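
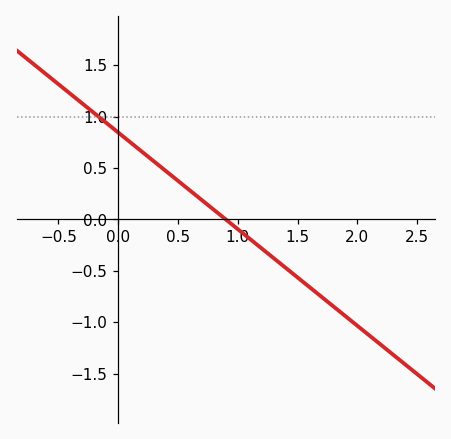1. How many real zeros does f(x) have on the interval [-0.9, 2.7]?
1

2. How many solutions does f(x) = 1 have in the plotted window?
1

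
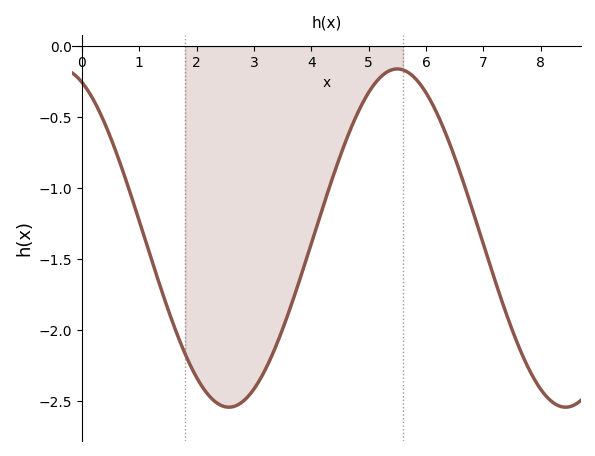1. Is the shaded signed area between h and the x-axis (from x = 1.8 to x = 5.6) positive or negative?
negative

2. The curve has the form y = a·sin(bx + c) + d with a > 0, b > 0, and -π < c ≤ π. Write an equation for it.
y = 1.19sin(1.1x + 2) - 1.35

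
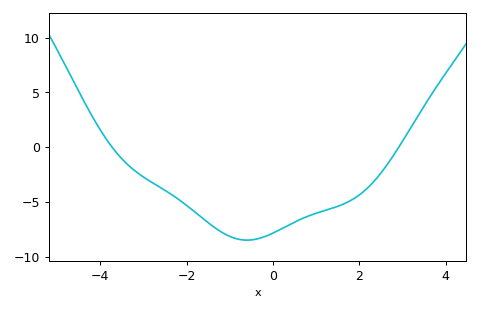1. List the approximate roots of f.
-3.73, 2.91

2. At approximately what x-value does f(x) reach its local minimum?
-0.601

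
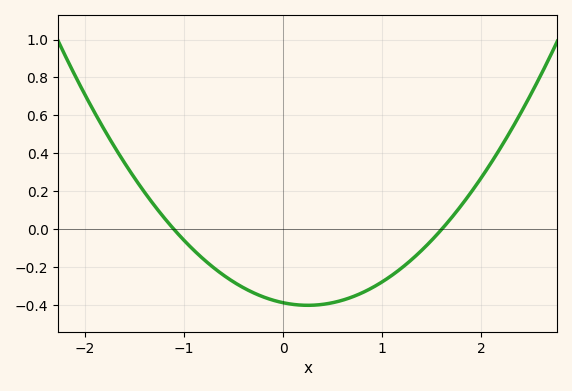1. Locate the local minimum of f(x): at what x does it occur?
0.2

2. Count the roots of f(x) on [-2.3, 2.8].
2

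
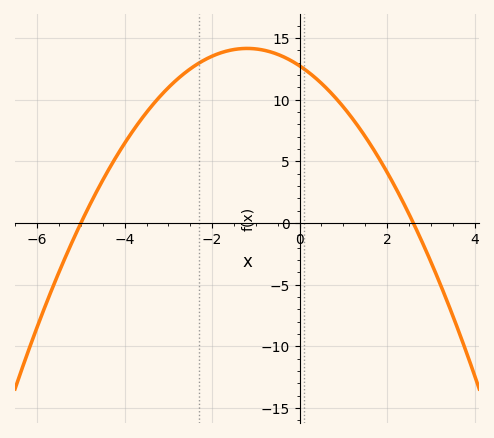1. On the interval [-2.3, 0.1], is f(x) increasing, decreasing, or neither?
neither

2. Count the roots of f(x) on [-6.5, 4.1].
2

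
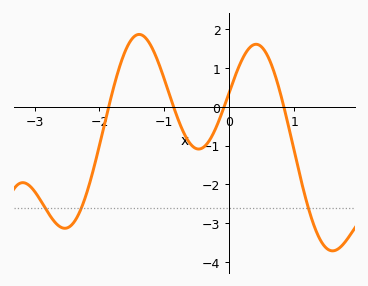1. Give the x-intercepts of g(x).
-1.86, -0.858, -0.08, 0.841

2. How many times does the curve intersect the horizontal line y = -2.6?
3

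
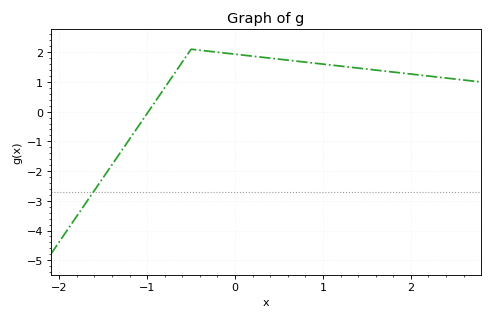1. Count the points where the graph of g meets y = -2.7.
1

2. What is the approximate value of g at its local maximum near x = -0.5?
2.1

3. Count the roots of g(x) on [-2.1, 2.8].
1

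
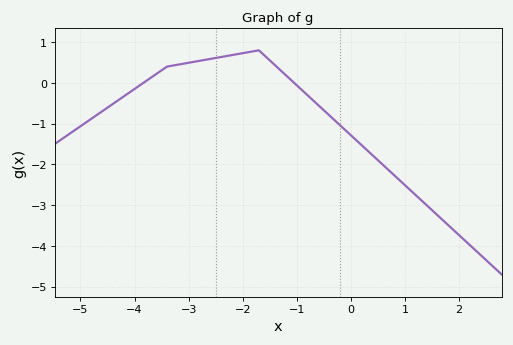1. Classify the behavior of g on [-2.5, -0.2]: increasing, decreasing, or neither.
neither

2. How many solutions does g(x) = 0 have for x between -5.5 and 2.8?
2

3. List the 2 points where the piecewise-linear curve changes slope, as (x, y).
(-3.4, 0.4); (-1.7, 0.8)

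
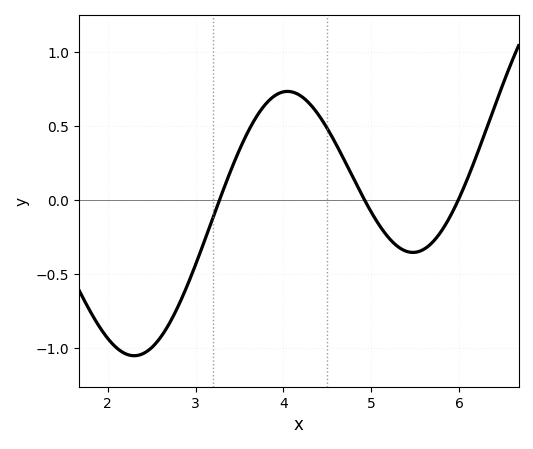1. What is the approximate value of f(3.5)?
0.34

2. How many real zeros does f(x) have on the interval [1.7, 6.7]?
3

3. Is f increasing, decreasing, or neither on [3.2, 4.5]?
neither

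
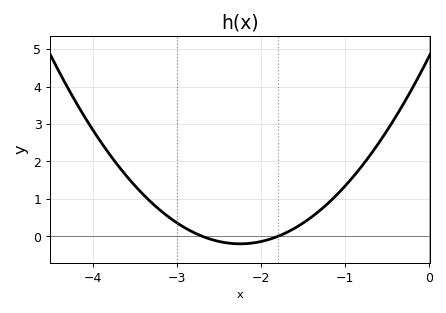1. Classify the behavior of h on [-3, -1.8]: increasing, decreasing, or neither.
neither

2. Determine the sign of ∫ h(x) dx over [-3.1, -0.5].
positive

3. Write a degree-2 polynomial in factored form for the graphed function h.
y = 0.99(x + 2.7)(x + 1.8)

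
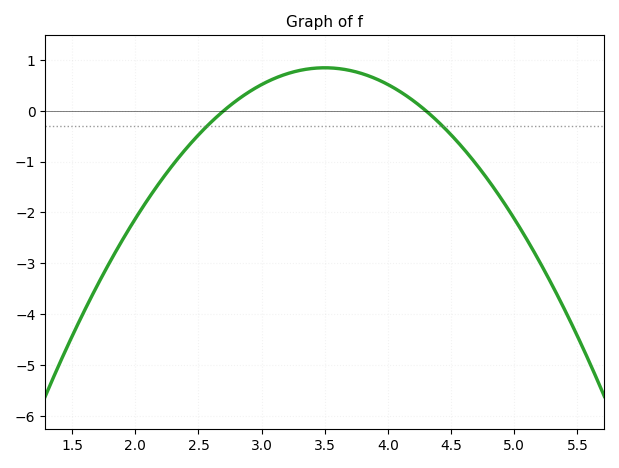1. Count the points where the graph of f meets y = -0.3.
2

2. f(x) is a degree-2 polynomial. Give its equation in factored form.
y = -1.32(x - 2.7)(x - 4.3)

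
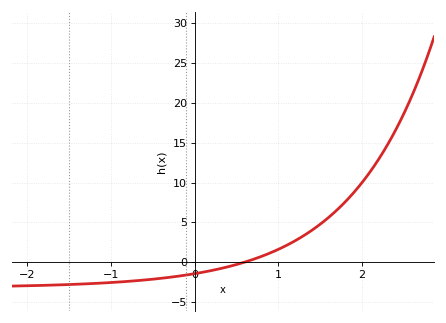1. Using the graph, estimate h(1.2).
2.5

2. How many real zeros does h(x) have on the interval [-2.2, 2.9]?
1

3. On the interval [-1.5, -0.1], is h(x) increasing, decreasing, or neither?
increasing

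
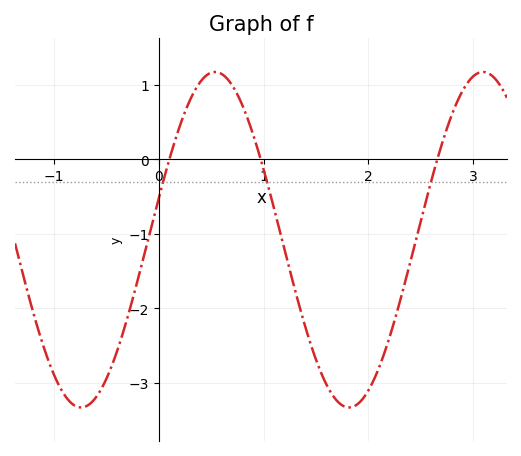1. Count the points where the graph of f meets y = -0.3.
3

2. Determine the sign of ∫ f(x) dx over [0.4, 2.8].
negative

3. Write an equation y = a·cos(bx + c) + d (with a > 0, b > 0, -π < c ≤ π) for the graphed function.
y = 2.25cos(2.5x - 1.3) - 1.08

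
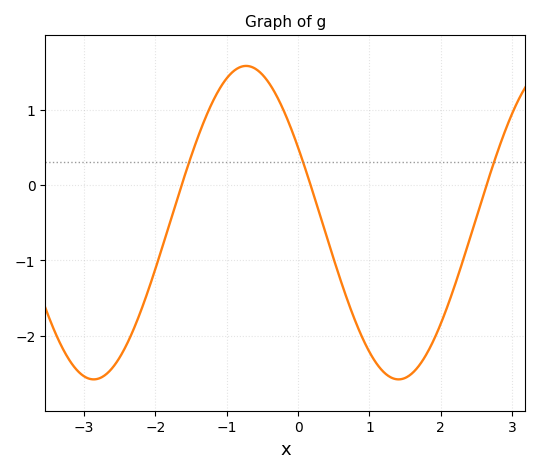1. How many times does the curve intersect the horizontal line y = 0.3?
3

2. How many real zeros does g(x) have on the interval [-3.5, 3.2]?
3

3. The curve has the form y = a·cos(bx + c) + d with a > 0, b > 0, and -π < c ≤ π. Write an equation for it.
y = 2.08cos(1.5x + 1.1) - 0.5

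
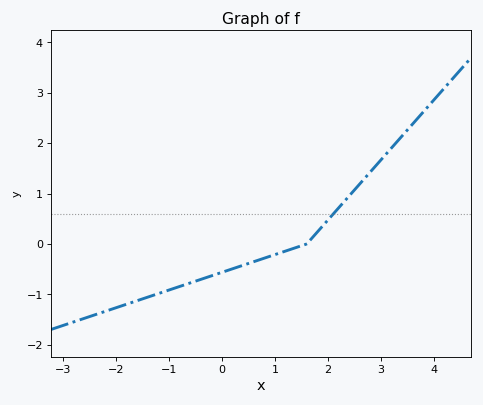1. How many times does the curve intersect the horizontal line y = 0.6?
1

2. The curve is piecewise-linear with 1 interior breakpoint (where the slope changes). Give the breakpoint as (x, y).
(1.6, 0)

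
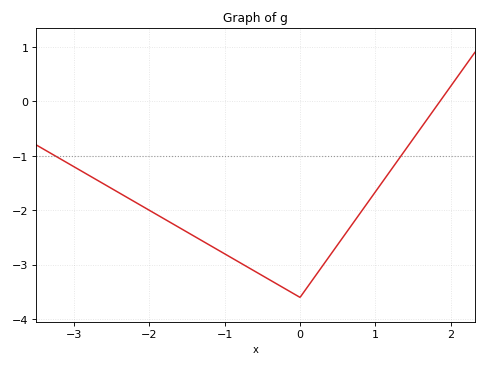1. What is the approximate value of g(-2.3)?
-1.8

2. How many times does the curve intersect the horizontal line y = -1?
2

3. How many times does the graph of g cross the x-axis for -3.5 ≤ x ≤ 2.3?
1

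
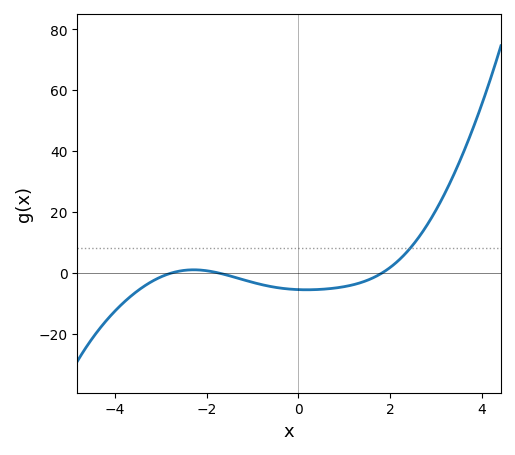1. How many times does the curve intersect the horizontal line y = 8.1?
1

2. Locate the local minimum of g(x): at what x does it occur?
0.18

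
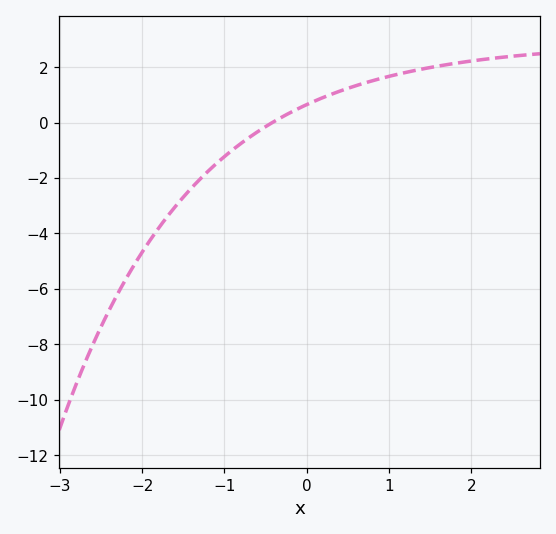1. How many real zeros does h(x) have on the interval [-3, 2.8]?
1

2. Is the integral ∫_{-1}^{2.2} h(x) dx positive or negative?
positive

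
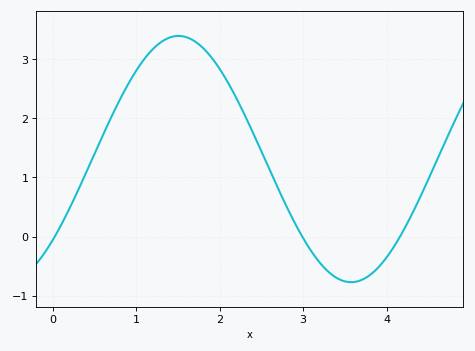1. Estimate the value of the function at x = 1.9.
3.03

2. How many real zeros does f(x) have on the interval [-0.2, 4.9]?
3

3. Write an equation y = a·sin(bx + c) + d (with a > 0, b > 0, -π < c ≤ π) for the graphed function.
y = 2.08sin(1.52x - 0.722) + 1.31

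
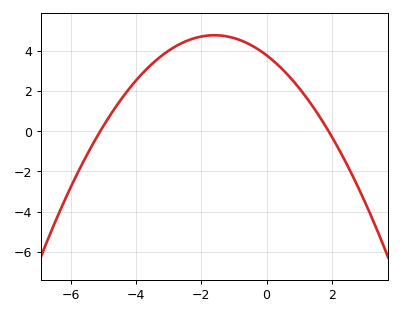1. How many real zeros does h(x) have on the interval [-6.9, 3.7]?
2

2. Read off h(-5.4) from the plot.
-0.8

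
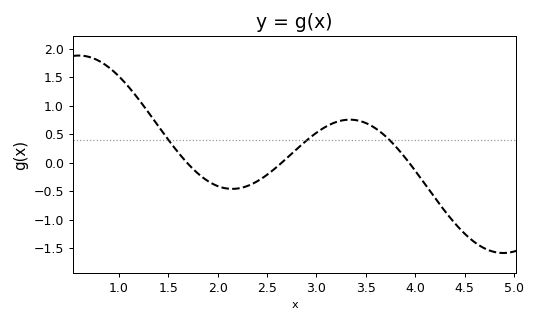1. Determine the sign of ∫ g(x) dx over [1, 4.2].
positive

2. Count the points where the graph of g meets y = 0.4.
3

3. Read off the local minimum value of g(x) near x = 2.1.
-0.461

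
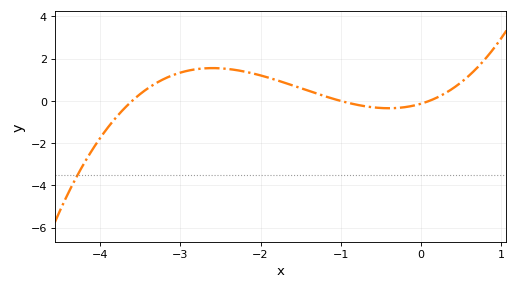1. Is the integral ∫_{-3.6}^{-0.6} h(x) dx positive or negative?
positive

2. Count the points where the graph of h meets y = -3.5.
1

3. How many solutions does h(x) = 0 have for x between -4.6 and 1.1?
3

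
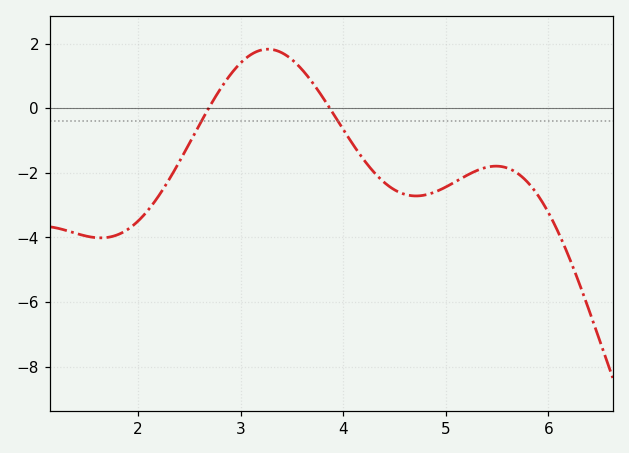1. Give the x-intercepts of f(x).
2.7, 3.9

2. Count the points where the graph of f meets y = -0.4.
2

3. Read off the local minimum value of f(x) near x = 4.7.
-2.8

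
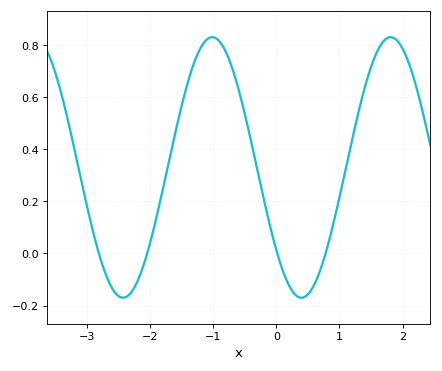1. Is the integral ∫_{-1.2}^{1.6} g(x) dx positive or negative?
positive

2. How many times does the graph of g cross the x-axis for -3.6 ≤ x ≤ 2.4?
4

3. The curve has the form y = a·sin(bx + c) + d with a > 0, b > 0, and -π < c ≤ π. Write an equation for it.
y = 0.5sin(2.2x - 2.5) + 0.33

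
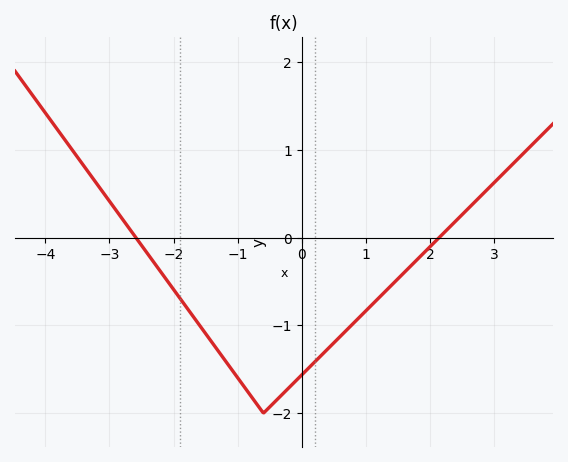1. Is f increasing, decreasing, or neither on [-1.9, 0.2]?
neither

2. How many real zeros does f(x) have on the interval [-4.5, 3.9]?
2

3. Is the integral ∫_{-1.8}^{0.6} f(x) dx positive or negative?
negative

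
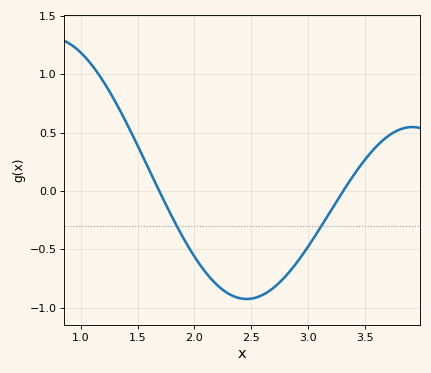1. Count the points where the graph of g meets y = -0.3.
2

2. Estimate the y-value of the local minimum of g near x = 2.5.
-0.95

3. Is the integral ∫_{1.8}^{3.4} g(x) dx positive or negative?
negative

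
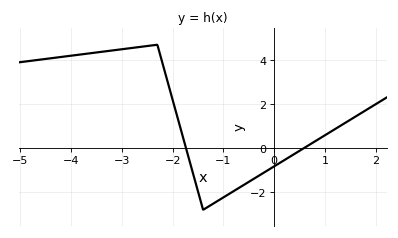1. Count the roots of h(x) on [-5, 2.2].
2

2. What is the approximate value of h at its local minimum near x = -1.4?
-2.8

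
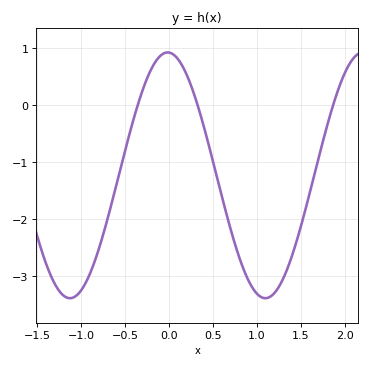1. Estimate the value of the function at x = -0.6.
-1.42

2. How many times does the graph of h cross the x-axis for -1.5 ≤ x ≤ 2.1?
3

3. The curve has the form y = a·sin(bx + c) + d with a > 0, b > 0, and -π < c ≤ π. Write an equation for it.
y = 2.16sin(2.83x + 1.61) - 1.23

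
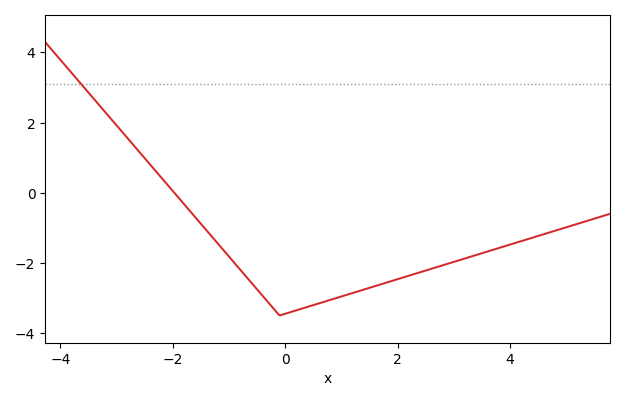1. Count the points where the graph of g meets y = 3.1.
1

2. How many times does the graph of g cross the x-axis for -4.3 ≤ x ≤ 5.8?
1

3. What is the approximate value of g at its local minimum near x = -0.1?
-3.4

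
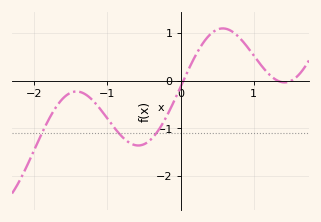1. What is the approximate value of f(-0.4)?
-1.2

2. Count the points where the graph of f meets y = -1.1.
3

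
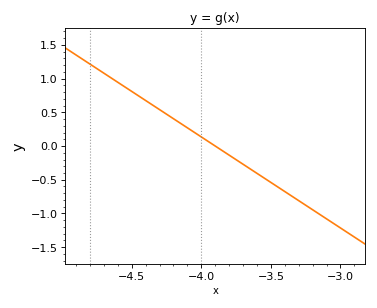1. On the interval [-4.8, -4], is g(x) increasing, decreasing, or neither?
decreasing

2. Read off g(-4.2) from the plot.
0.405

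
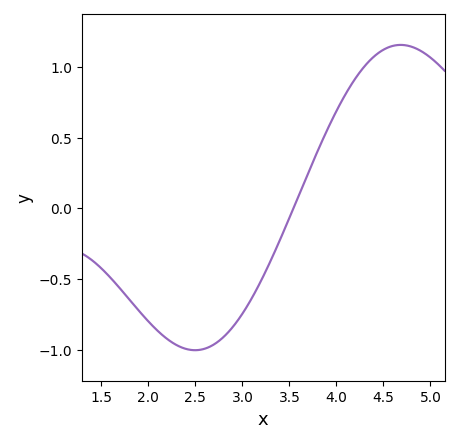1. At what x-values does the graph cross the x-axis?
3.54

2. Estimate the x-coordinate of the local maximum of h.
4.68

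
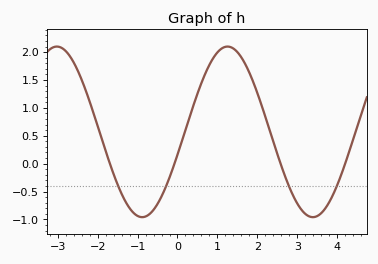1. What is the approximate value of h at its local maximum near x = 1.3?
2.1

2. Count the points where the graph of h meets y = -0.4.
4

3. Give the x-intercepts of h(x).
-1.69, -0.075, 2.58, 4.2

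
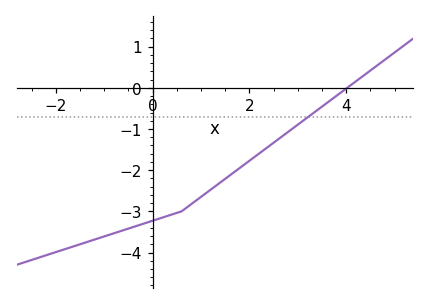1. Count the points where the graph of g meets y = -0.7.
1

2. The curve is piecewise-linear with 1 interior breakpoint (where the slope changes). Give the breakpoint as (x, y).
(0.6, -3)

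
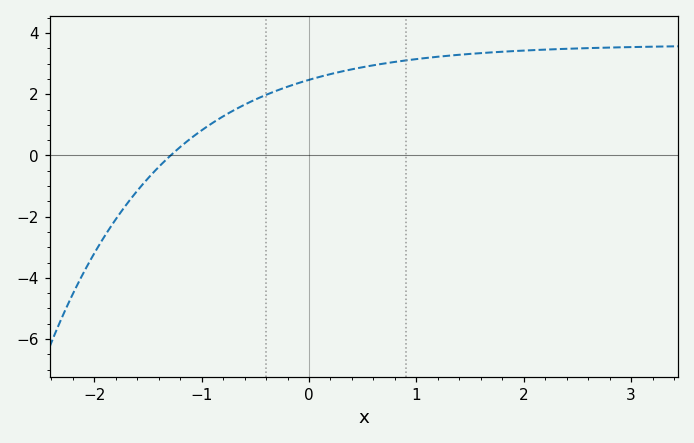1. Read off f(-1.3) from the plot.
0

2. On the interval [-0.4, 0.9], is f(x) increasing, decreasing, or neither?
increasing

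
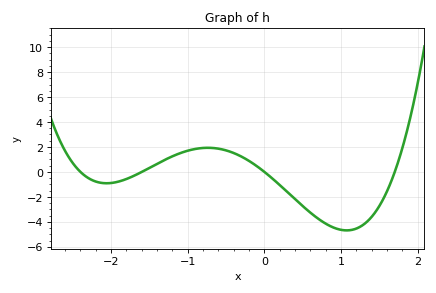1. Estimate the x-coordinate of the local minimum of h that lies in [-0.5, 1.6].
1.07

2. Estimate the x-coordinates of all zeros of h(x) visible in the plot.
-2.4, -1.6, 0, 1.7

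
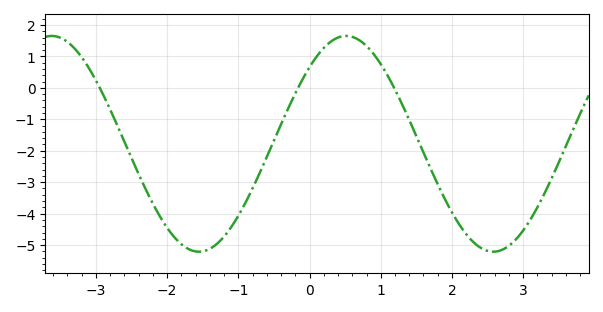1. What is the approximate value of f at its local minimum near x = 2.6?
-5.2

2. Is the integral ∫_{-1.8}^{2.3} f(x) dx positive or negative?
negative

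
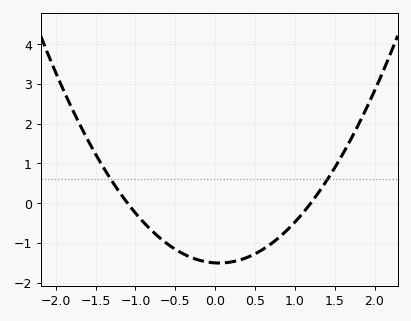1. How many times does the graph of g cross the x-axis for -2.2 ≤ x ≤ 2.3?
2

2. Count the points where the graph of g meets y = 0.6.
2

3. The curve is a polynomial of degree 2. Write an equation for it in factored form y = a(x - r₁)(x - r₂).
y = 1.14(x + 1.1)(x - 1.2)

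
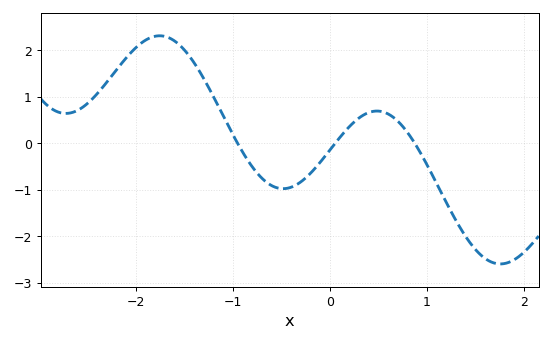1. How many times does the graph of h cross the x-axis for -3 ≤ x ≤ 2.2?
3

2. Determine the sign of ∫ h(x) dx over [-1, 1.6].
negative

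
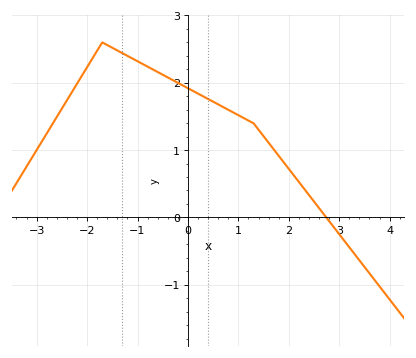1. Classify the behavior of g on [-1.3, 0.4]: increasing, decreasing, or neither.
decreasing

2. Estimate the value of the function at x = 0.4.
1.76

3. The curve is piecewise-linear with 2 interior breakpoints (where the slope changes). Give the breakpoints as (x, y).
(-1.7, 2.6); (1.3, 1.4)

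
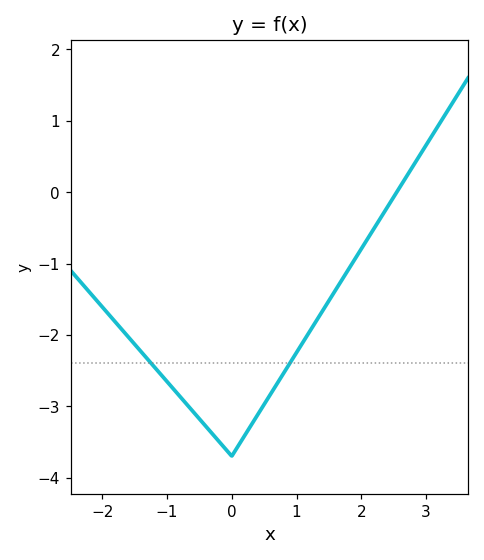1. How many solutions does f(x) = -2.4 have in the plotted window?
2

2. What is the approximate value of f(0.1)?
-3.55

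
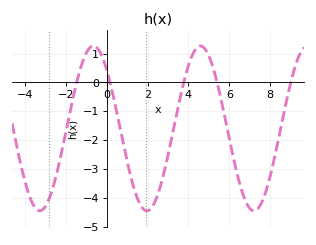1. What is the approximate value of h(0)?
0.4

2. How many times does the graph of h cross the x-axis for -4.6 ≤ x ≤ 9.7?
5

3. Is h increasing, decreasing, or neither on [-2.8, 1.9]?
neither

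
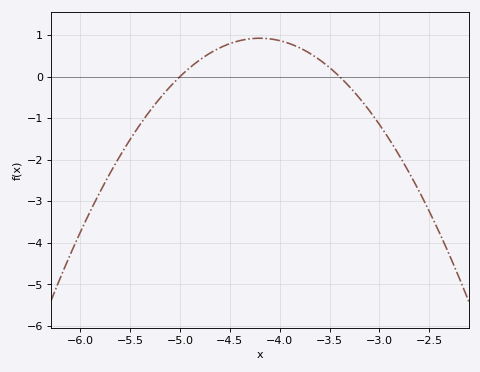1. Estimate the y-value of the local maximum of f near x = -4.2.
0.922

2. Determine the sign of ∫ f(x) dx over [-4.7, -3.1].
positive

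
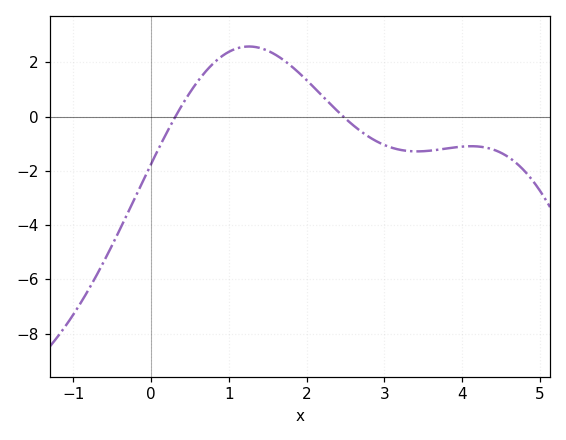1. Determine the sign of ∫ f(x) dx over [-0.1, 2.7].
positive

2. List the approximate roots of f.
0.3, 2.5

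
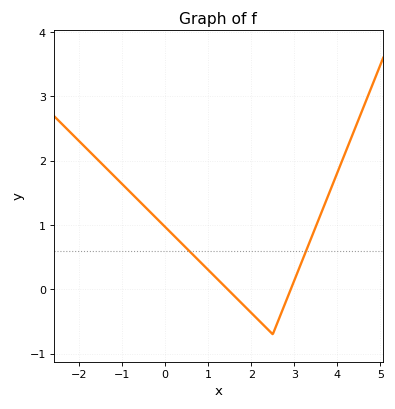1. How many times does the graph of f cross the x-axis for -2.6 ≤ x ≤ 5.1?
2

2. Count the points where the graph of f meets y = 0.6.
2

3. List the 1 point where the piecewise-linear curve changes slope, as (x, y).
(2.5, -0.7)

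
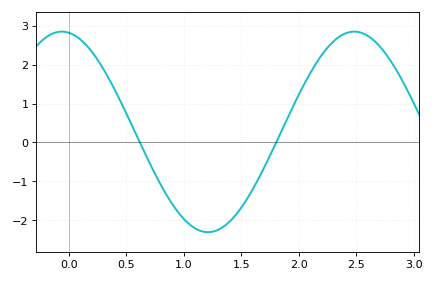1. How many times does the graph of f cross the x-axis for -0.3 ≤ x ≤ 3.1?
2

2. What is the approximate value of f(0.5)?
0.743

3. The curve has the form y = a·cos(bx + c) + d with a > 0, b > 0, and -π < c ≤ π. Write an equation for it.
y = 2.58cos(2.47x + 0.152) + 0.27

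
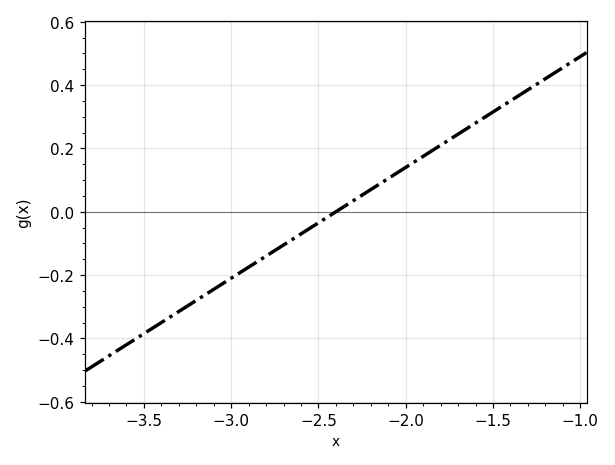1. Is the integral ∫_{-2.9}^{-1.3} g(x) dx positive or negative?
positive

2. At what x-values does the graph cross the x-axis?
-2.4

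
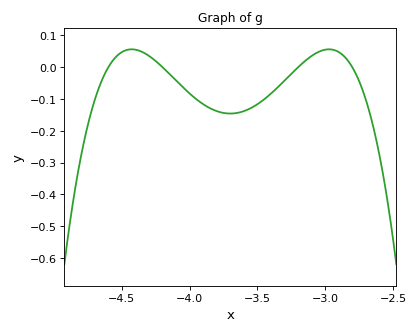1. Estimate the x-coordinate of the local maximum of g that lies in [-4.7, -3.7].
-4.45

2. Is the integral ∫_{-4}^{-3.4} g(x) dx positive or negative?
negative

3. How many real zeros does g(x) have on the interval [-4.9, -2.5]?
4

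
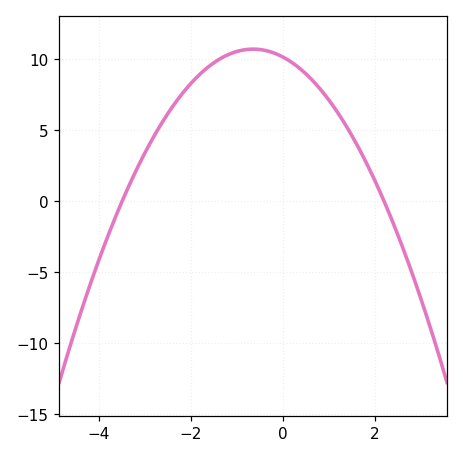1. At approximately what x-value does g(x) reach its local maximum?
-0.6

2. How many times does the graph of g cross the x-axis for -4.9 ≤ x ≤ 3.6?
2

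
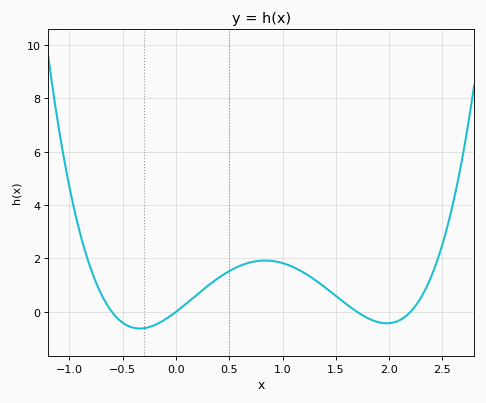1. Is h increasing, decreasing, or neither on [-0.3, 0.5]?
increasing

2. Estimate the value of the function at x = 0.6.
1.72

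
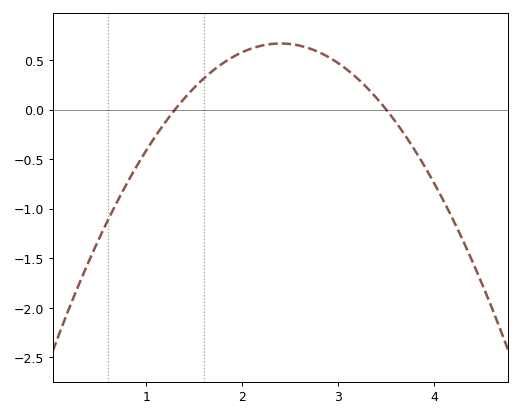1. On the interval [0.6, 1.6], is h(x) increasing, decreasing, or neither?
increasing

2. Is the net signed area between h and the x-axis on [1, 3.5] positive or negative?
positive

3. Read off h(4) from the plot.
-0.743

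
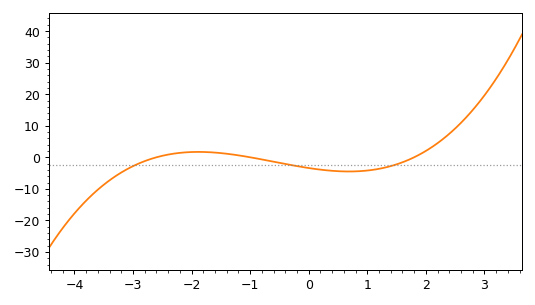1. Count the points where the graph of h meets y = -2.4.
3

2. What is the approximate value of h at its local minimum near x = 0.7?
-5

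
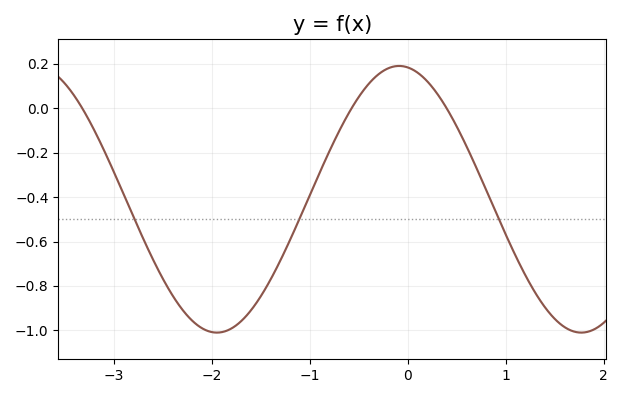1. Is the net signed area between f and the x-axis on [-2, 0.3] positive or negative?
negative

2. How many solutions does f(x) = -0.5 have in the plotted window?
3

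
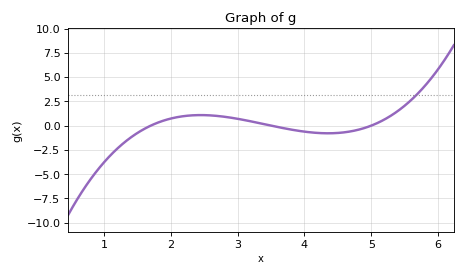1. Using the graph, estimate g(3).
0.702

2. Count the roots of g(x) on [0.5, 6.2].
3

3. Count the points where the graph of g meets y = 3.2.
1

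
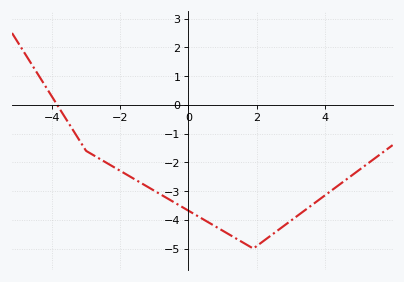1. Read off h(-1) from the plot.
-2.99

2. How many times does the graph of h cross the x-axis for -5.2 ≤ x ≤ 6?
1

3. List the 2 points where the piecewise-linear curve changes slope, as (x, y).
(-3, -1.6); (1.9, -5)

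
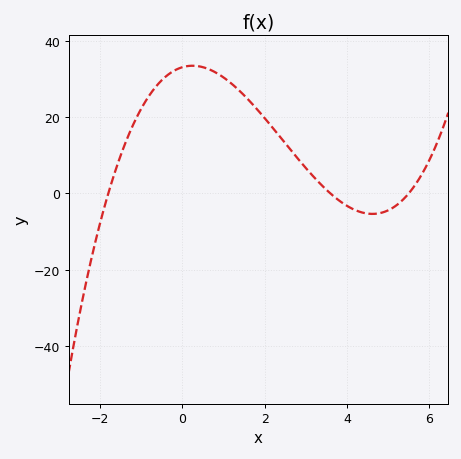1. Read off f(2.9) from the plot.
7.96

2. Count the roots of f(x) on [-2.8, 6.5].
3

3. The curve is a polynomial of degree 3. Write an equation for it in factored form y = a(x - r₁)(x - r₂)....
y = 0.93(x + 1.8)(x - 3.6)(x - 5.5)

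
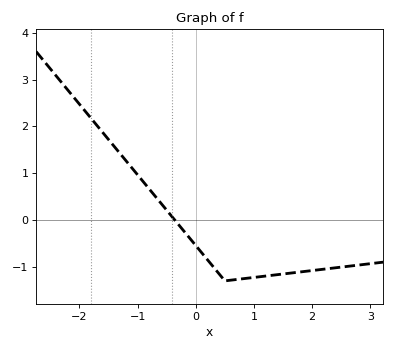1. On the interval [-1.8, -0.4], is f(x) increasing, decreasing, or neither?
decreasing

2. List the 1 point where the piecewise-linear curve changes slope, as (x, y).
(0.5, -1.3)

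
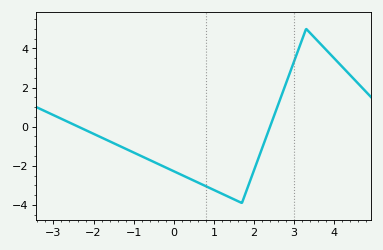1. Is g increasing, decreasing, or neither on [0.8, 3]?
neither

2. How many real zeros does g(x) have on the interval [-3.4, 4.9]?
2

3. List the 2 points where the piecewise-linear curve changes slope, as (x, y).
(1.7, -3.9); (3.3, 5)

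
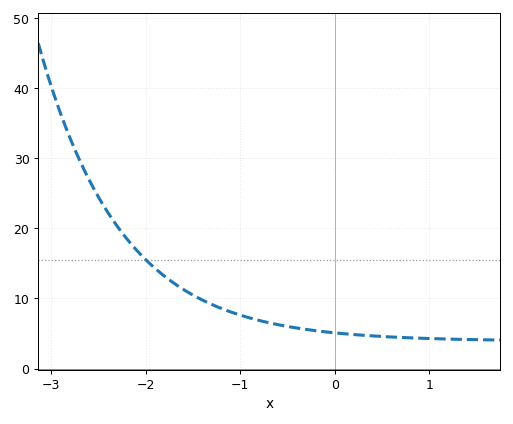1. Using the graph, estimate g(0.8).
4.38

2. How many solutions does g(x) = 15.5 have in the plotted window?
1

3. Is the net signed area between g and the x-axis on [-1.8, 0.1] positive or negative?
positive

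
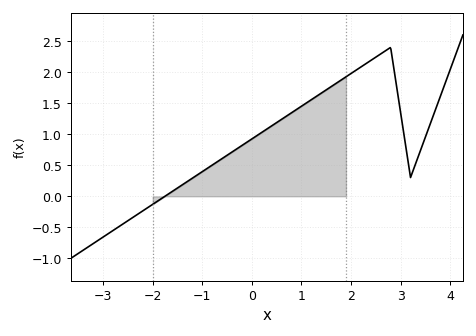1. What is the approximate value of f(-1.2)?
0.292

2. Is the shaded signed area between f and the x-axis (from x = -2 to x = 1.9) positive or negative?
positive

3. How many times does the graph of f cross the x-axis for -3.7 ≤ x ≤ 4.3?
1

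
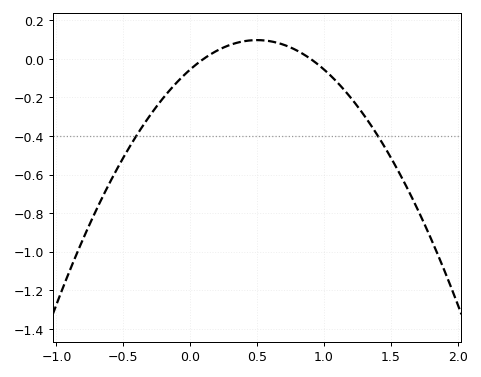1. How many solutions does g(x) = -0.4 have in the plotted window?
2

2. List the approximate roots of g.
0.1, 0.9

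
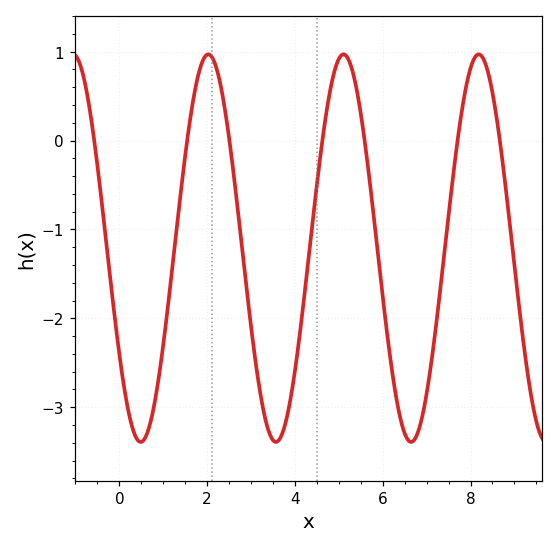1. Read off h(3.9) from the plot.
-2.9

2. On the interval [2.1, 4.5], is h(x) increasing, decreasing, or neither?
neither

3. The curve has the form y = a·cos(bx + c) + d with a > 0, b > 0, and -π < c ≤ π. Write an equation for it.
y = 2.18cos(2.04x + 2.15) - 1.21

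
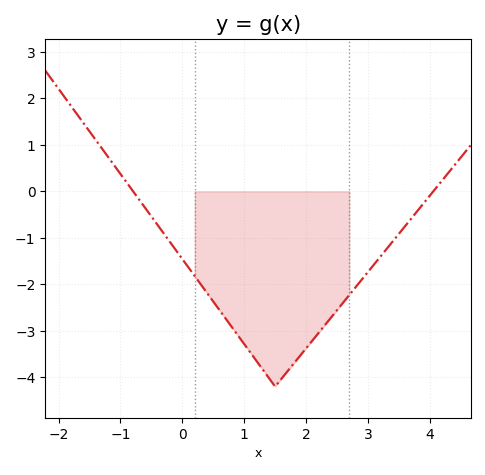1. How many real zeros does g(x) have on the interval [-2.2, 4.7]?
2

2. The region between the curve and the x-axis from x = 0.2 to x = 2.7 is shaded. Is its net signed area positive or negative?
negative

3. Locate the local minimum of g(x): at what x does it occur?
1.5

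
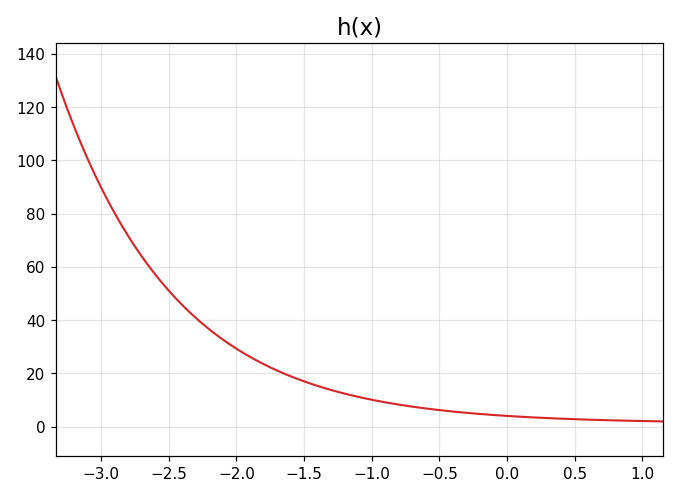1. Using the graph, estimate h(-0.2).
4.8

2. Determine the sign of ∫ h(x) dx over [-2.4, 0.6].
positive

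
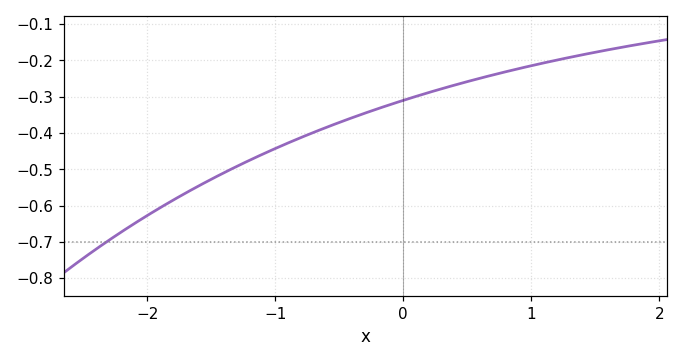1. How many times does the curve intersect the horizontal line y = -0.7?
1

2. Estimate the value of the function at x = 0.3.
-0.278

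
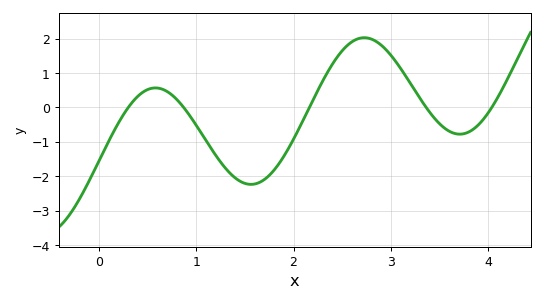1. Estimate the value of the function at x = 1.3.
-1.76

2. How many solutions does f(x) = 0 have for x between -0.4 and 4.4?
5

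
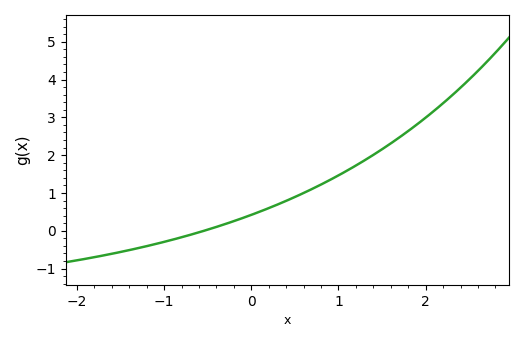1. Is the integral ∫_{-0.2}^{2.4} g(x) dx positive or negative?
positive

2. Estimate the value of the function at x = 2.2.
3.37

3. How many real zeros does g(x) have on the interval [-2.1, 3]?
1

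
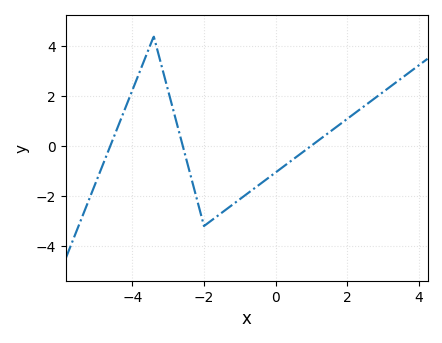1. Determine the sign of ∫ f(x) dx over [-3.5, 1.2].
negative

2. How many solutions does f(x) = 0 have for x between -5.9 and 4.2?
3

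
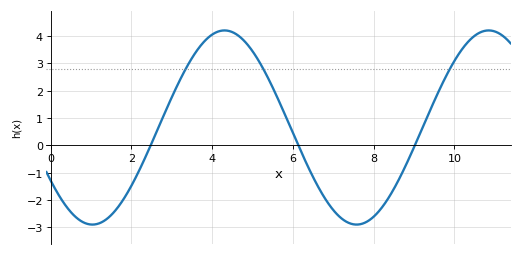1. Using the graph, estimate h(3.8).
3.79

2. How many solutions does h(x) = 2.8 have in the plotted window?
3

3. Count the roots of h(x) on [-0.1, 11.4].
3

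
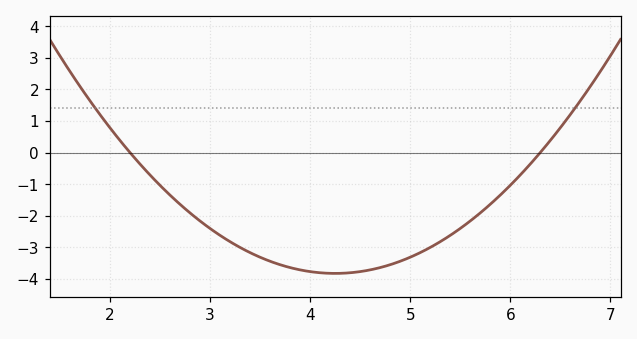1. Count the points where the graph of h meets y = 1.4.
2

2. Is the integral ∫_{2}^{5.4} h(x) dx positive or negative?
negative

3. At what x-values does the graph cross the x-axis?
2.2, 6.3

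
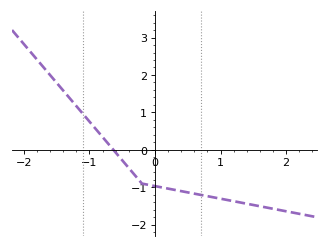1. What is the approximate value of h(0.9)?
-1.27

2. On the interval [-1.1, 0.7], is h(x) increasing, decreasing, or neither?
decreasing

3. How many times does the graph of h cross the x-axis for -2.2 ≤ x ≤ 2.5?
1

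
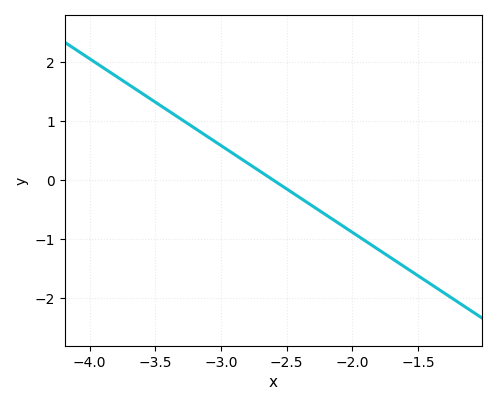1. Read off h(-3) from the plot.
0.588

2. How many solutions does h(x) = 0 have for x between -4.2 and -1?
1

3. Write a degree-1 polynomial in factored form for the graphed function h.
y = -1.47(x + 2.6)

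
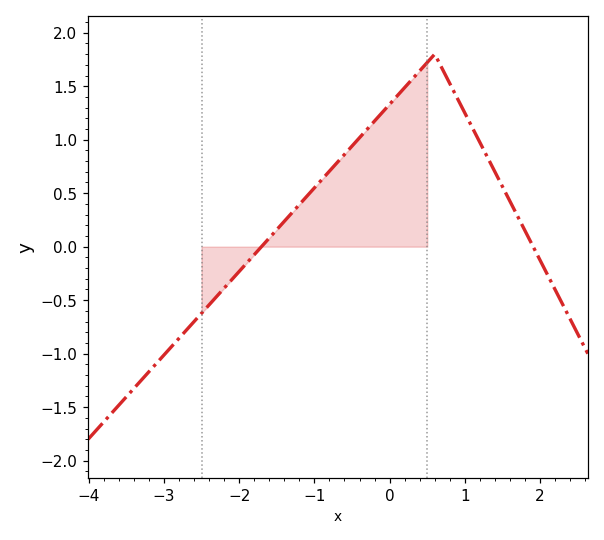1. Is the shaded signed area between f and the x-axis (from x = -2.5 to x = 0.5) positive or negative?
positive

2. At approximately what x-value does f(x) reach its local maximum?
0.599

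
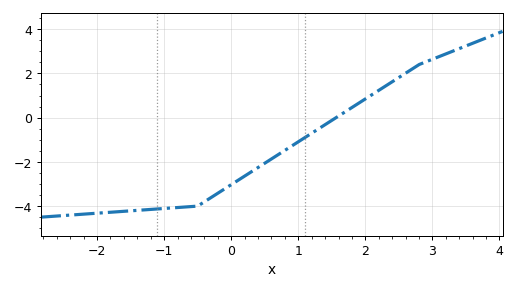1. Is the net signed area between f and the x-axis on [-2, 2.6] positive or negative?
negative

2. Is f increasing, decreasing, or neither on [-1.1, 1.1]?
increasing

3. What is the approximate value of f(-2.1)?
-4.34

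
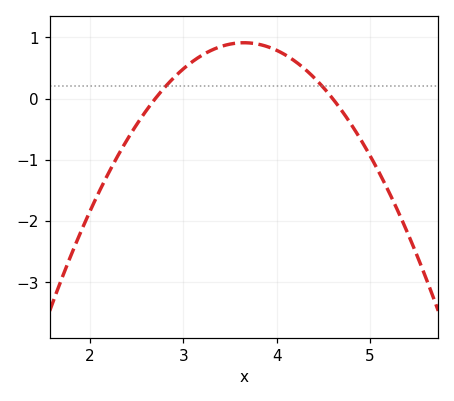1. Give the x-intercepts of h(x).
2.7, 4.6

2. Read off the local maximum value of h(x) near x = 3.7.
0.912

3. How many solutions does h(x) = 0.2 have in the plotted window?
2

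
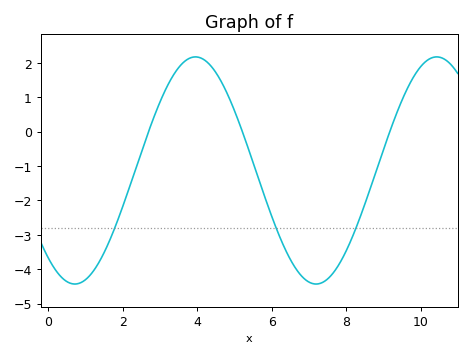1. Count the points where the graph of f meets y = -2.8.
3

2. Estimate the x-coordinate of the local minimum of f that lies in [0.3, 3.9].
0.708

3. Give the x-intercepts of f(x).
2.69, 5.21, 9.17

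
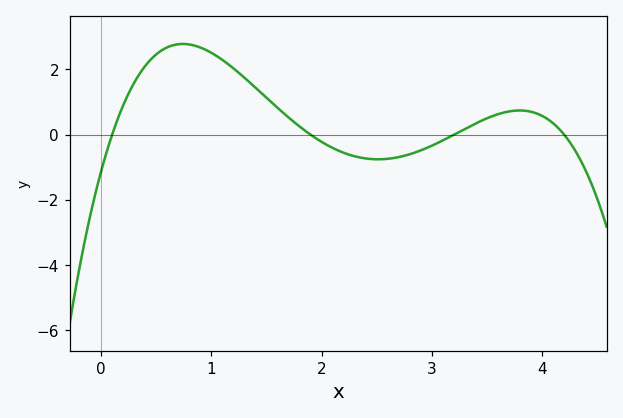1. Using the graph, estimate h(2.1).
-0.4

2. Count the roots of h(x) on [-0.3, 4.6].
4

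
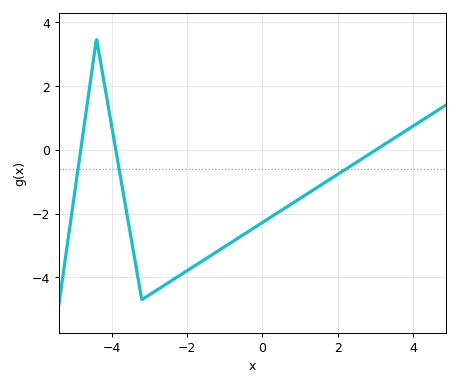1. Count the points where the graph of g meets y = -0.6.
3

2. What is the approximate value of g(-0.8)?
-2.88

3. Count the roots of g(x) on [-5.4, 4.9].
3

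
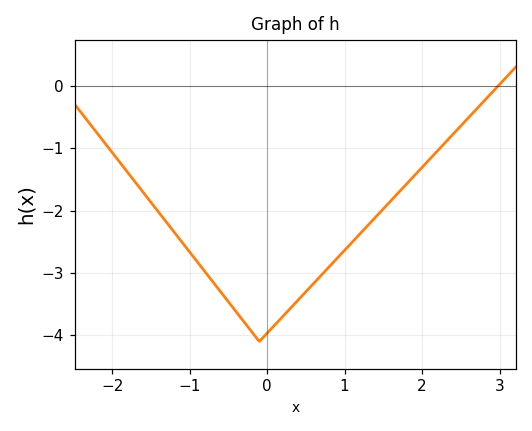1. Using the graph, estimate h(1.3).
-2.24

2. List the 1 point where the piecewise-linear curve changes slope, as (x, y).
(-0.1, -4.1)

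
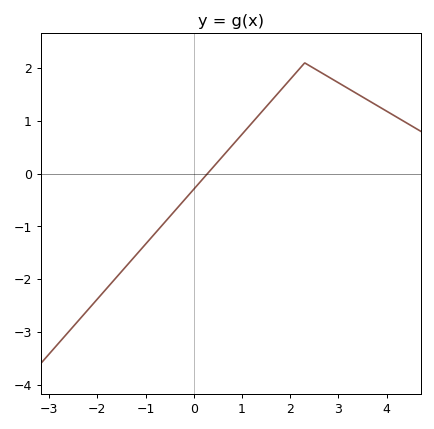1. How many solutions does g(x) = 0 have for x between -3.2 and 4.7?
1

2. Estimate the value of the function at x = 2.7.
1.88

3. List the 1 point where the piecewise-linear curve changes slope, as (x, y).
(2.3, 2.1)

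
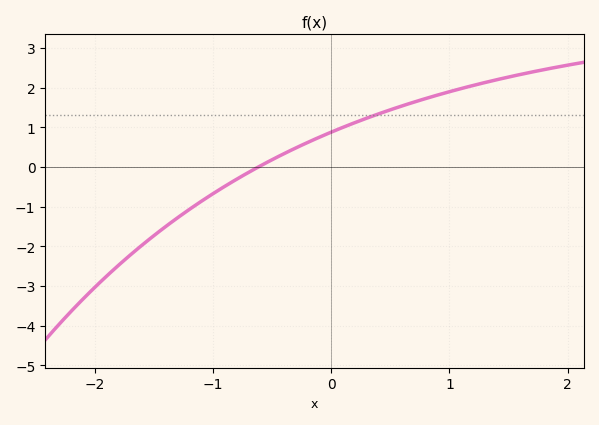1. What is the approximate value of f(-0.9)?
-0.5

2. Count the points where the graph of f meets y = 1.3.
1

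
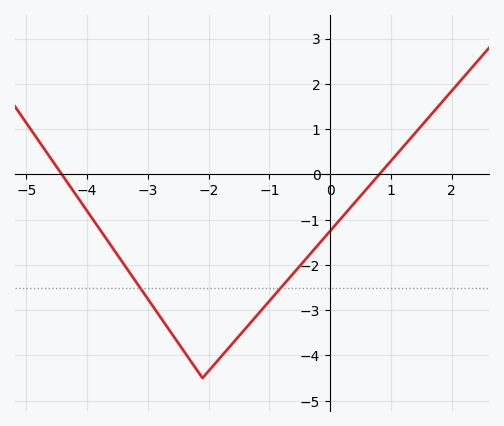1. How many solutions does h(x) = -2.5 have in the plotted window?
2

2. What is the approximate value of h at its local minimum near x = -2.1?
-4.5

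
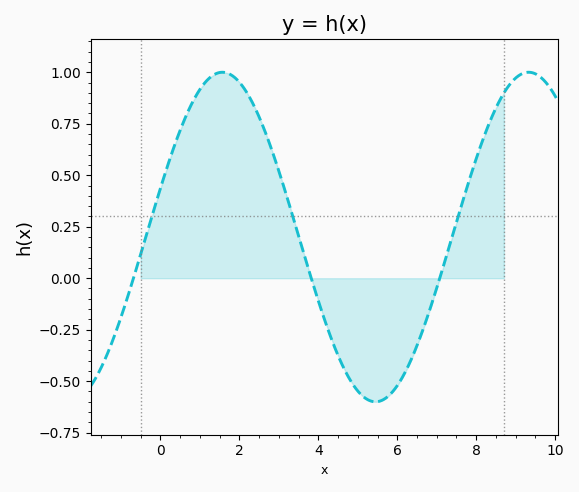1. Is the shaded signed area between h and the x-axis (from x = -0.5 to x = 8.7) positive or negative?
positive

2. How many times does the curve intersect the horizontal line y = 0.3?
3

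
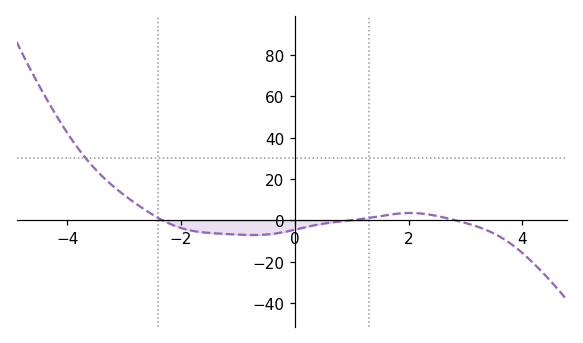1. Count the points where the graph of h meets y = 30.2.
1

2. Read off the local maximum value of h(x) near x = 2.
4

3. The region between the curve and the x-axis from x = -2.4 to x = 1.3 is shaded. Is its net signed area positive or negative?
negative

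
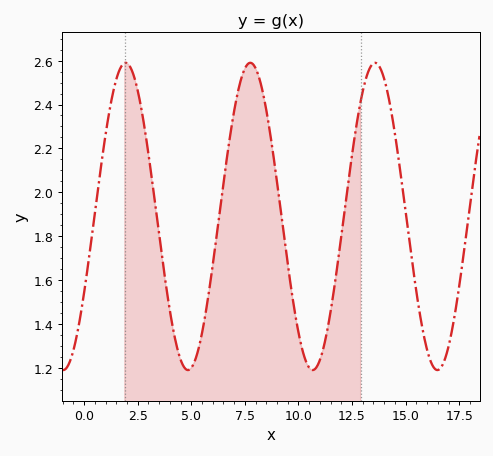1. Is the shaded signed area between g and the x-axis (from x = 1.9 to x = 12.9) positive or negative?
positive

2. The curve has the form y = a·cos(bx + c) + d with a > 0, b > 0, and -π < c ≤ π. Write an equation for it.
y = 0.7cos(1.1x - 2.1) + 1.89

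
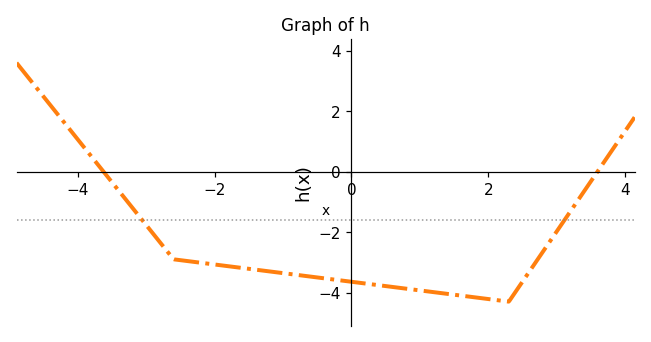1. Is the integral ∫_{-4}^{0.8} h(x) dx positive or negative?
negative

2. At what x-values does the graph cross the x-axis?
-3.62, 3.6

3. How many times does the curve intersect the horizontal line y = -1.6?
2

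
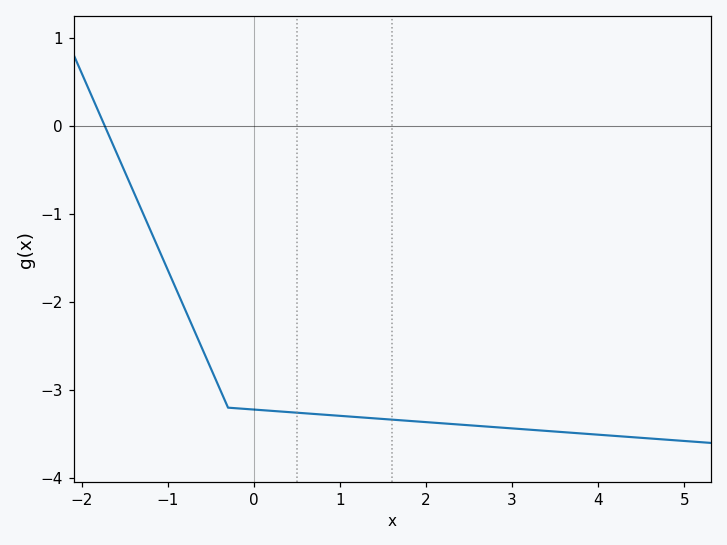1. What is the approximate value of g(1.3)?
-3.31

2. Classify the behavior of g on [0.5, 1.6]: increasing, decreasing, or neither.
decreasing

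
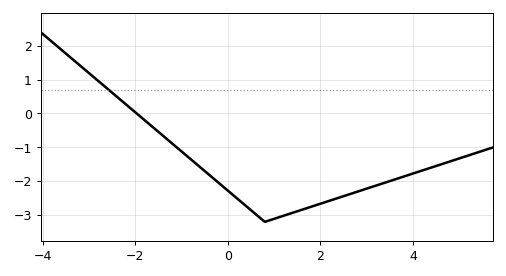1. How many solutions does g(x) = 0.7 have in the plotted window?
1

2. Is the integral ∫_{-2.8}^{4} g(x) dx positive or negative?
negative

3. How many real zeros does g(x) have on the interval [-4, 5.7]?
1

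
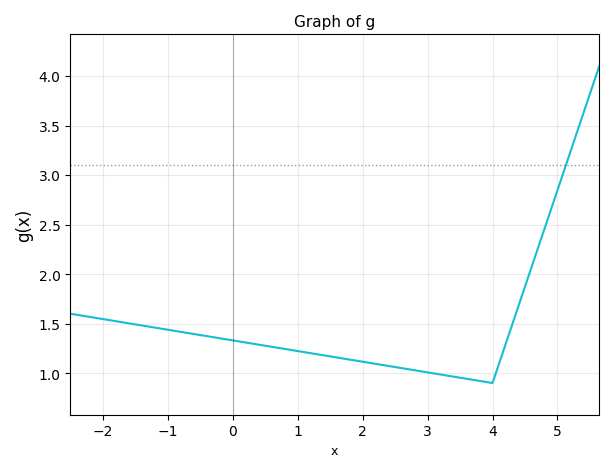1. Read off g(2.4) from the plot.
1.05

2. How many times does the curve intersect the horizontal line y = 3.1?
1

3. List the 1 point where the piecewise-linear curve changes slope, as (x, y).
(4, 0.9)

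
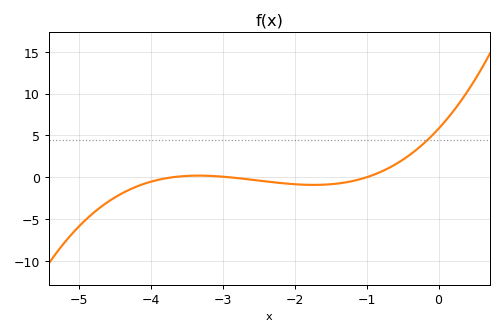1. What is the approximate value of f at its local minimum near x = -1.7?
-0.909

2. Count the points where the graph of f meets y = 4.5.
1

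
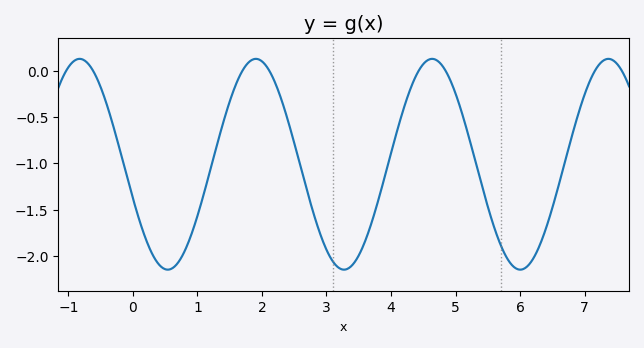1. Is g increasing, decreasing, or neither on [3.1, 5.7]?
neither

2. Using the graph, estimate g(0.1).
-1.61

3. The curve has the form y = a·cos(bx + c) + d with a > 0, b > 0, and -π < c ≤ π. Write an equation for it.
y = 1.14cos(2.3x + 1.9) - 1.01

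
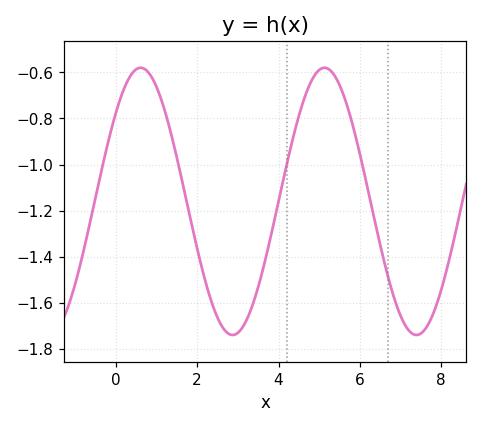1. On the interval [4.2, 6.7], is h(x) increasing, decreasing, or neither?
neither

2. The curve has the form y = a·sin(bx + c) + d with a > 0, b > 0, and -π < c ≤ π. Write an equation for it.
y = 0.58sin(1.39x + 0.722) - 1.16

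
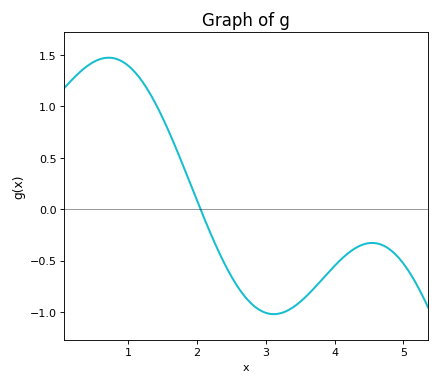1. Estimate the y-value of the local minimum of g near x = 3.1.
-1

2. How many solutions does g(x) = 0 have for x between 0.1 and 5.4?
1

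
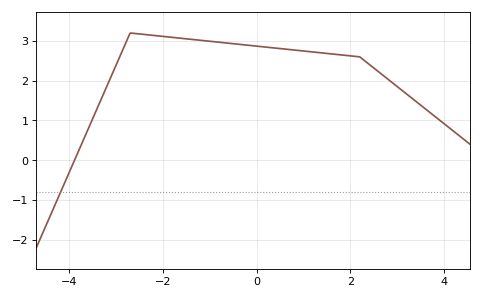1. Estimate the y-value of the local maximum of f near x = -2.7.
3.2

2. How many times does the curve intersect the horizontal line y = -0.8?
1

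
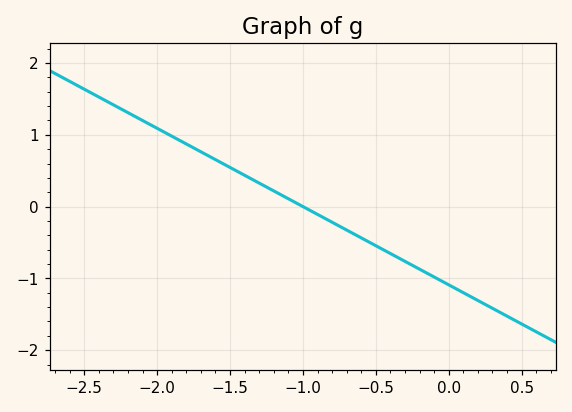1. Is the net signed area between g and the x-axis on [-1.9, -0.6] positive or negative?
positive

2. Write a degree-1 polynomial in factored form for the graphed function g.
y = -1.09(x + 1)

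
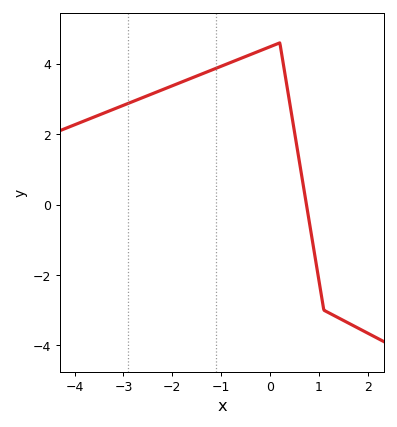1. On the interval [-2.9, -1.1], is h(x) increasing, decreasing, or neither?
increasing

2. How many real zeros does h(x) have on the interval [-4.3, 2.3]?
1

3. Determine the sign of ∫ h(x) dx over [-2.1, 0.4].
positive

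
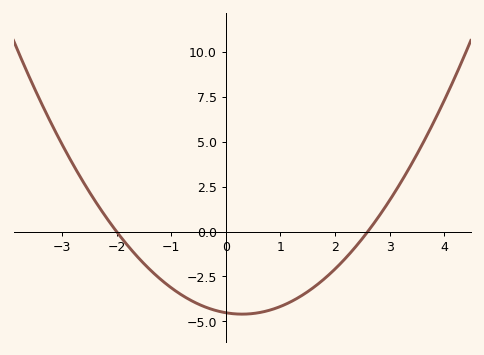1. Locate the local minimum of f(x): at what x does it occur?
0.3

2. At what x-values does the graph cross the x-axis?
-2, 2.6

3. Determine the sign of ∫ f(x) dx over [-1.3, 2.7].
negative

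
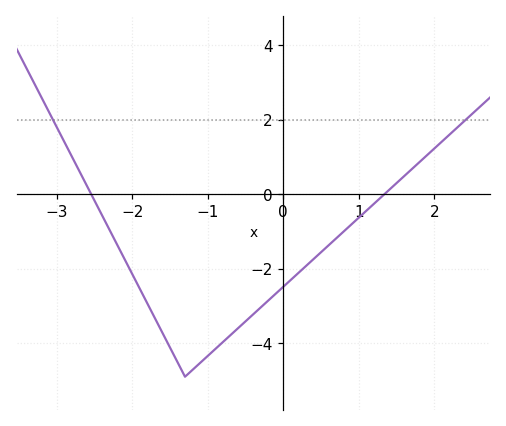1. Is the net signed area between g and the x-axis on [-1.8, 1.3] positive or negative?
negative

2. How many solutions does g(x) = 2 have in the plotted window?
2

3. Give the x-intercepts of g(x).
-2.54, 1.34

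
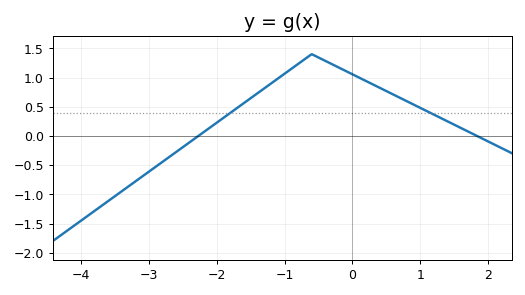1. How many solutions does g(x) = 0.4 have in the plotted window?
2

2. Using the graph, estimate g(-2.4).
-0.1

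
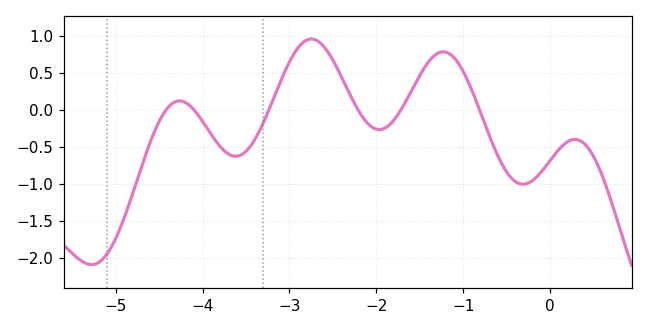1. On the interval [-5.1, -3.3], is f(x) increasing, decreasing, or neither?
neither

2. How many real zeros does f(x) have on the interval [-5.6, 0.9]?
6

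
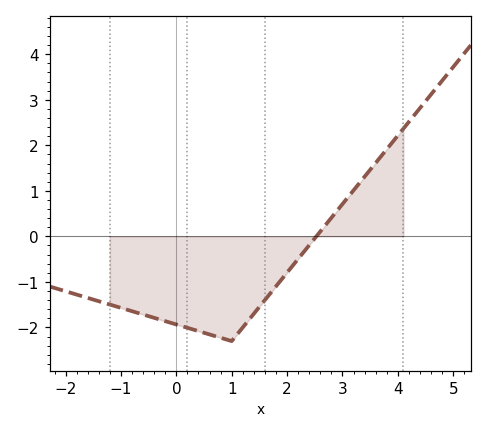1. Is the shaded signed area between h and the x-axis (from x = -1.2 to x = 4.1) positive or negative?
negative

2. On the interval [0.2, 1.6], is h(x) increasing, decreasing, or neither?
neither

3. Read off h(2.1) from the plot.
-0.6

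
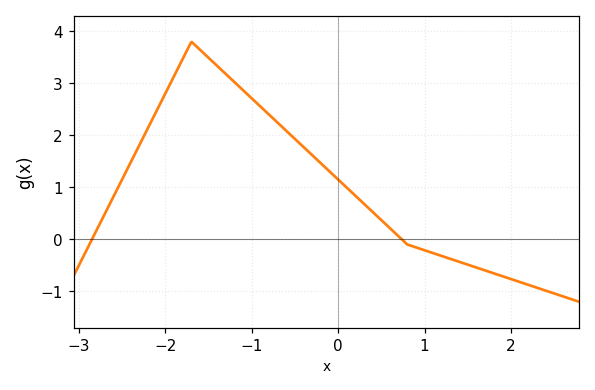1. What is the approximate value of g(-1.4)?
3.3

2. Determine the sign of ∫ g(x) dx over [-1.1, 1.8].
positive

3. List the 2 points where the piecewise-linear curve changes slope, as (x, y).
(-1.7, 3.8); (0.8, -0.1)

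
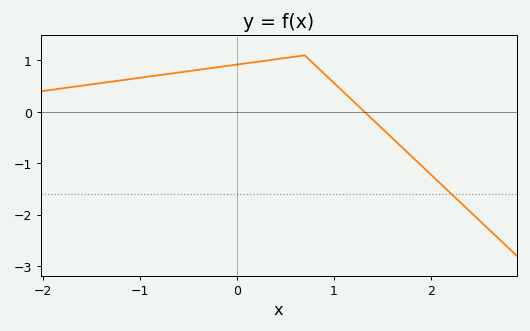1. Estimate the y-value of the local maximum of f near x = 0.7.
1.1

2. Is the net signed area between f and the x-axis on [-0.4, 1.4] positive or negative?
positive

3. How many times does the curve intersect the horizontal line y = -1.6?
1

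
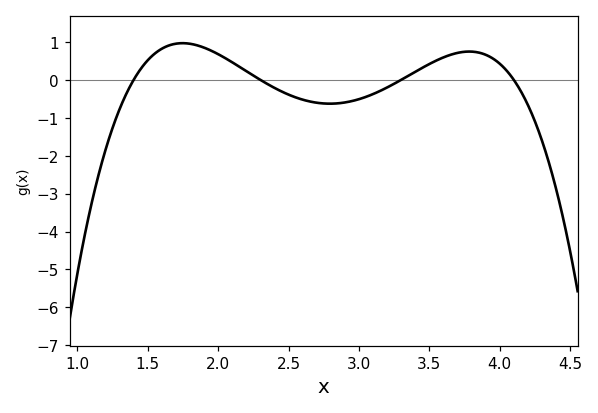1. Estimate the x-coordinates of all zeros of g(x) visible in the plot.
1.4, 2.3, 3.3, 4.1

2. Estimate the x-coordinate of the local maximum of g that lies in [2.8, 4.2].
3.78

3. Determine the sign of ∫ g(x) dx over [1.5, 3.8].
positive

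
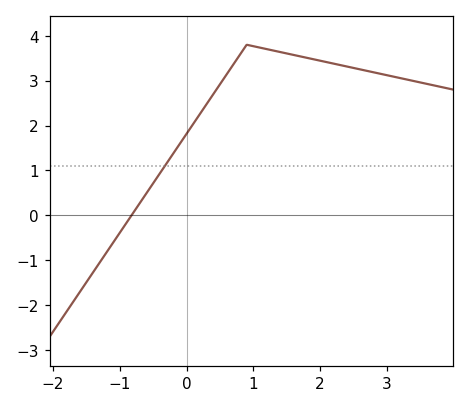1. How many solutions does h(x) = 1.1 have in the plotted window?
1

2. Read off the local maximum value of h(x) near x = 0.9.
3.8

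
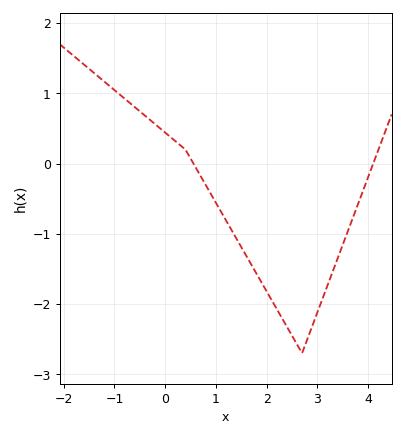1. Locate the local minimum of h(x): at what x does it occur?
2.7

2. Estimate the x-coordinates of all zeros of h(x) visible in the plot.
0.6, 4.1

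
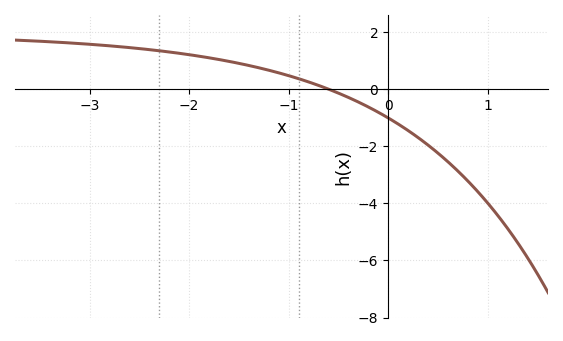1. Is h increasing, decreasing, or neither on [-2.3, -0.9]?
decreasing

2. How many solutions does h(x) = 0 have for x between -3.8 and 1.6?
1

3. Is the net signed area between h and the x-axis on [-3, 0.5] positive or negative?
positive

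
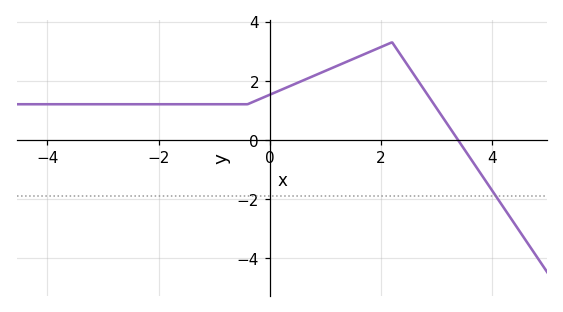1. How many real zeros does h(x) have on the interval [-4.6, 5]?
1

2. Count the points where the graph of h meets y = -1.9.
1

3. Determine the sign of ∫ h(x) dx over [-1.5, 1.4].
positive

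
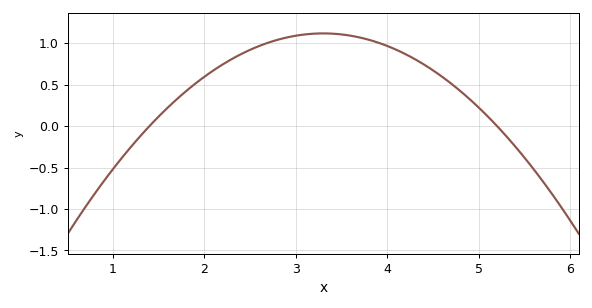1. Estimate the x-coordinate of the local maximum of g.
3.3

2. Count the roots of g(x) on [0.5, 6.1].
2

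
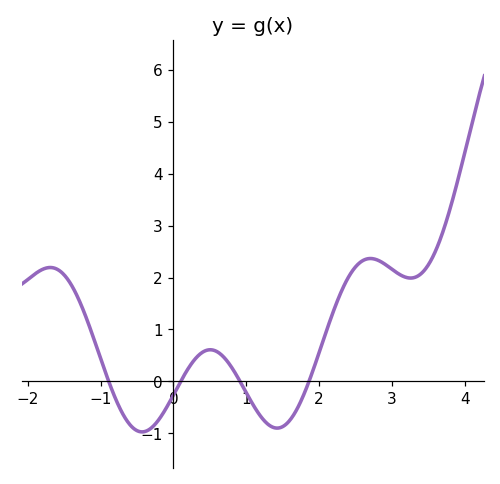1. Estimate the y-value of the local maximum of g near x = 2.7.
2.37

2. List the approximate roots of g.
-0.888, 0.102, 0.915, 1.86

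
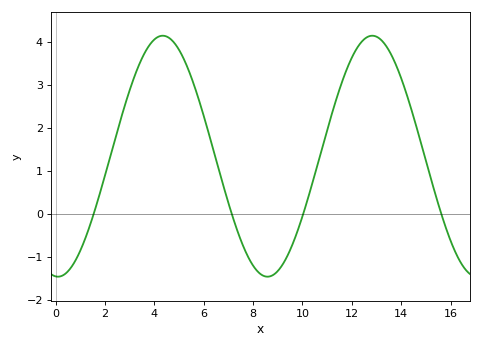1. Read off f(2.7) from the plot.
2.32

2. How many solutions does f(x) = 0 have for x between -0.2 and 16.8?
4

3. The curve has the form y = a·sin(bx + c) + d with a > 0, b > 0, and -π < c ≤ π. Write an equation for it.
y = 2.8sin(0.74x - 1.64) + 1.34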